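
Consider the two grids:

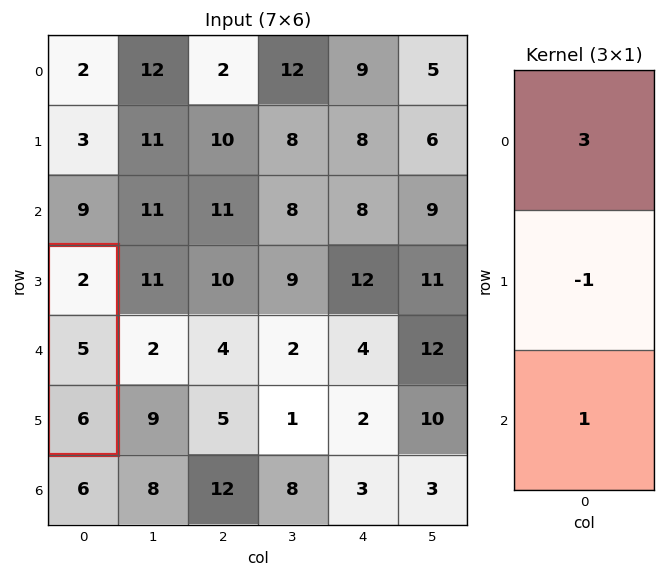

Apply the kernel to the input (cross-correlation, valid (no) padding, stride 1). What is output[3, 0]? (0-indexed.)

The receptive field on the input at this output position is [2 / 5 / 6]. Elementwise product with the kernel and sum: 2·3 + 5·-1 + 6·1.

7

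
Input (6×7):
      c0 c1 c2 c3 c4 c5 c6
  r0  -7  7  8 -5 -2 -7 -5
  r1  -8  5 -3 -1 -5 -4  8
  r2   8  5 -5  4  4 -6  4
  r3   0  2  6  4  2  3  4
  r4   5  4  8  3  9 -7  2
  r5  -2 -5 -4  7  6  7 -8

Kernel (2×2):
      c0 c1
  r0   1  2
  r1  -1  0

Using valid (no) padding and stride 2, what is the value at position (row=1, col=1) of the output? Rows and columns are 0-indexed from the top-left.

-3

The receptive field on the input at this output position is [-5 4 / 6 4]. Elementwise product with the kernel and sum: -5·1 + 4·2 + 6·-1.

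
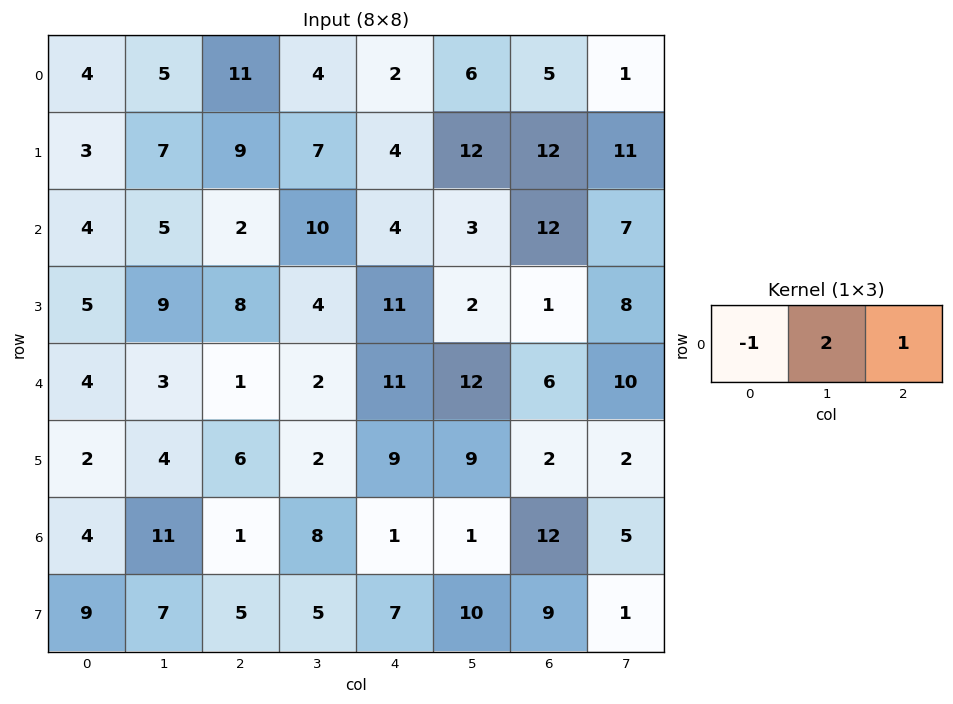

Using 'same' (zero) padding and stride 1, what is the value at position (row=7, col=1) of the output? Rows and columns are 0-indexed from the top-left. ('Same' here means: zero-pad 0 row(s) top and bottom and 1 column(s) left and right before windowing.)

10

The receptive field on the zero-padded input at this output position is [9 7 5]. Elementwise product with the kernel and sum: 9·-1 + 7·2 + 5·1.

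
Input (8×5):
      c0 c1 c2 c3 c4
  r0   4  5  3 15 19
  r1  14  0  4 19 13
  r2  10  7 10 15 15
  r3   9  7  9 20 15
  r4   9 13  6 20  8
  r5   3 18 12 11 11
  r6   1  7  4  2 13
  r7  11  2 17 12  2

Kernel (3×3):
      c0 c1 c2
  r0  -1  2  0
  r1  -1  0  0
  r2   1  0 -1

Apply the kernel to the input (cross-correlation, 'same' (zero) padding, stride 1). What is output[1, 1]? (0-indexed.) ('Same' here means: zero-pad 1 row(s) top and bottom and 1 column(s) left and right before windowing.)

The receptive field on the zero-padded input at this output position is [4 5 3 / 14 0 4 / 10 7 10]. Elementwise product with the kernel and sum: 4·-1 + 5·2 + 14·-1 + 10·1 + 10·-1.

-8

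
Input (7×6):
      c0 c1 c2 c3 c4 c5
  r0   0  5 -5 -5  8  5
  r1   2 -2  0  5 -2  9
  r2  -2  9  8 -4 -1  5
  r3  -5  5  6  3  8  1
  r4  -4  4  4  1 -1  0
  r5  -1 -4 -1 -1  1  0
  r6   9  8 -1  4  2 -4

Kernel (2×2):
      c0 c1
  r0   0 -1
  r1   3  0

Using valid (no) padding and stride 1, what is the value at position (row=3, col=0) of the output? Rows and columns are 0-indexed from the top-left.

The receptive field on the input at this output position is [-5 5 / -4 4]. Elementwise product with the kernel and sum: 5·-1 + -4·3.

-17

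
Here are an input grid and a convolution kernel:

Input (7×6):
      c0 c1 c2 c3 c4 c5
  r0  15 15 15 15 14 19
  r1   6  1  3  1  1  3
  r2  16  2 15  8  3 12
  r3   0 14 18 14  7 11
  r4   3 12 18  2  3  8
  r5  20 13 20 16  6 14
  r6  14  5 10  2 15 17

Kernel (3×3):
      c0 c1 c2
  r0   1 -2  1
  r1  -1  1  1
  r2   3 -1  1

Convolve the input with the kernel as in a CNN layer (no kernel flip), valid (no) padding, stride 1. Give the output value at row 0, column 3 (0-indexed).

The receptive field on the input at this output position is [15 14 19 / 1 1 3 / 8 3 12]. Elementwise product with the kernel and sum: 15·1 + 14·-2 + 19·1 + 1·-1 + 1·1 + 3·1 + 8·3 + 3·-1 + 12·1.

42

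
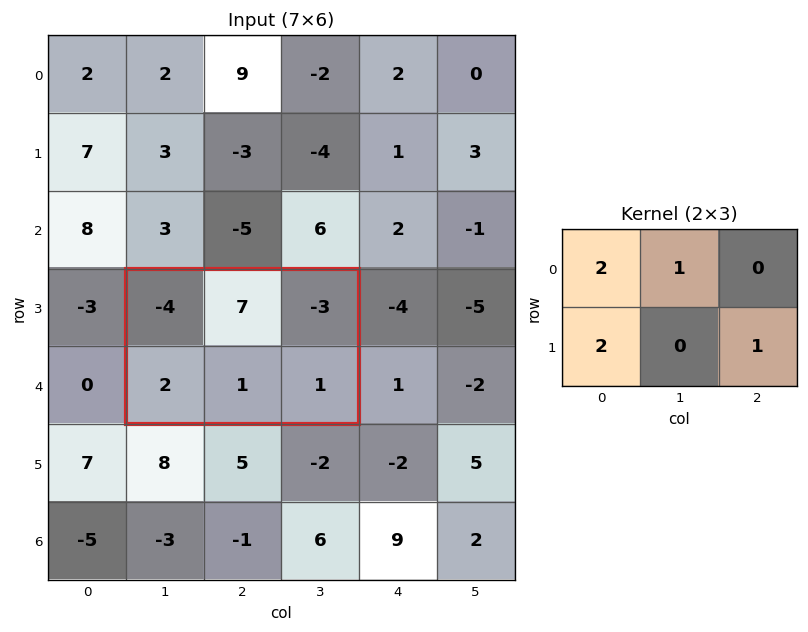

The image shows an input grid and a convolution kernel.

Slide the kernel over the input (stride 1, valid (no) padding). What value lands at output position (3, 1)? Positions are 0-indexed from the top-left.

4

The receptive field on the input at this output position is [-4 7 -3 / 2 1 1]. Elementwise product with the kernel and sum: -4·2 + 7·1 + 2·2 + 1·1.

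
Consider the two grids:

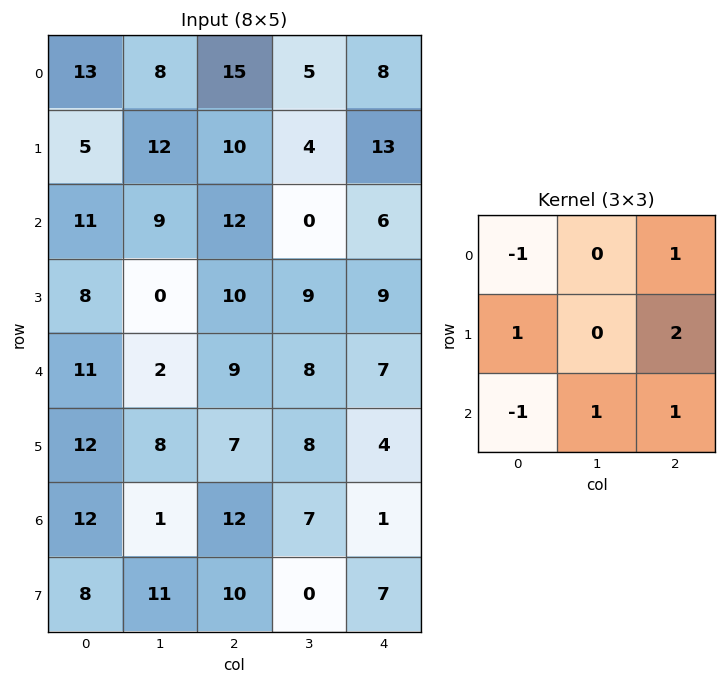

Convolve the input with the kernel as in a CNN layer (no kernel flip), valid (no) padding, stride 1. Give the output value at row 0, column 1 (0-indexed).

20

The receptive field on the input at this output position is [8 15 5 / 12 10 4 / 9 12 0]. Elementwise product with the kernel and sum: 8·-1 + 5·1 + 12·1 + 4·2 + 9·-1 + 12·1 + 0·1.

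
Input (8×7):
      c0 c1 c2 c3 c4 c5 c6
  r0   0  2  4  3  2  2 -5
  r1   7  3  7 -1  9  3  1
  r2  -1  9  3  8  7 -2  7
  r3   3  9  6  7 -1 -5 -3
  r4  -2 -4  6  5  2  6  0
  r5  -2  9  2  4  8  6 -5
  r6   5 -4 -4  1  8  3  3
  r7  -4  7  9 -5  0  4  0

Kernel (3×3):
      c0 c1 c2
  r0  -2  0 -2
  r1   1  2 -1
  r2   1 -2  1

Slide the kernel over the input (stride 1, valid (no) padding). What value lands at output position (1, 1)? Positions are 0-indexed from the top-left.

7

The receptive field on the input at this output position is [3 7 -1 / 9 3 8 / 9 6 7]. Elementwise product with the kernel and sum: 3·-2 + -1·-2 + 9·1 + 3·2 + 8·-1 + 9·1 + 6·-2 + 7·1.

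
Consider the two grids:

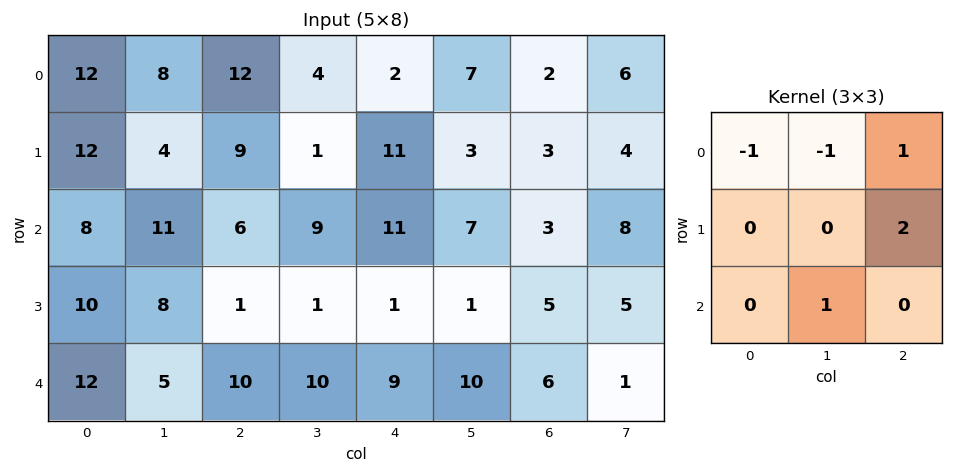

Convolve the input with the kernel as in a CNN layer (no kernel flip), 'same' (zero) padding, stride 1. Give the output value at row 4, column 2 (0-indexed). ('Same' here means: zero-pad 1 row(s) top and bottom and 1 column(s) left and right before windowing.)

12

The receptive field on the zero-padded input at this output position is [8 1 1 / 5 10 10 / 0 0 0]. Elementwise product with the kernel and sum: 8·-1 + 1·-1 + 1·1 + 10·2 + 0·1.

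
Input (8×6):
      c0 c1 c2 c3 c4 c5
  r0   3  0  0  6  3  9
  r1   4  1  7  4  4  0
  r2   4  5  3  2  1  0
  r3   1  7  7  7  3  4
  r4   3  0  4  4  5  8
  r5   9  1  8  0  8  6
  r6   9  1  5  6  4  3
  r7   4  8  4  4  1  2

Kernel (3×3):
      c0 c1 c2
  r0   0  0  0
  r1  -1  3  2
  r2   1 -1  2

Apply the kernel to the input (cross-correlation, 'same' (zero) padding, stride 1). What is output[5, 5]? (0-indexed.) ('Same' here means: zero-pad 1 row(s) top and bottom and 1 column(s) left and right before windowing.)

11

The receptive field on the zero-padded input at this output position is [5 8 0 / 8 6 0 / 4 3 0]. Elementwise product with the kernel and sum: 8·-1 + 6·3 + 0·2 + 4·1 + 3·-1 + 0·2.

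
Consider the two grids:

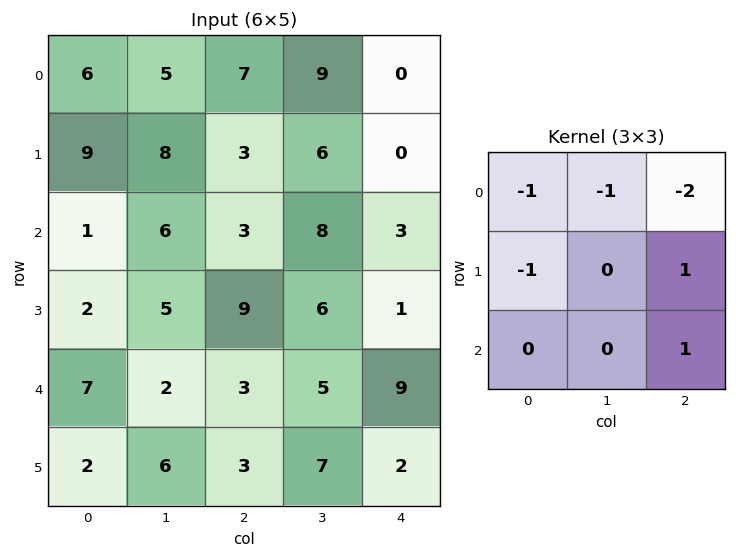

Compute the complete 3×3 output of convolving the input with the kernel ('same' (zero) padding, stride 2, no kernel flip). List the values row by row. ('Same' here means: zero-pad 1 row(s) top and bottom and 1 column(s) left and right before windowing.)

13 10 -9
-14 -15 -14
-4 -16 -12

Output[0,0]: The receptive field on the zero-padded input at this output position is [0 0 0 / 0 6 5 / 0 9 8]. Elementwise product with the kernel and sum: 0·-1 + 0·-1 + 0·-2 + 0·-1 + 5·1 + 8·1.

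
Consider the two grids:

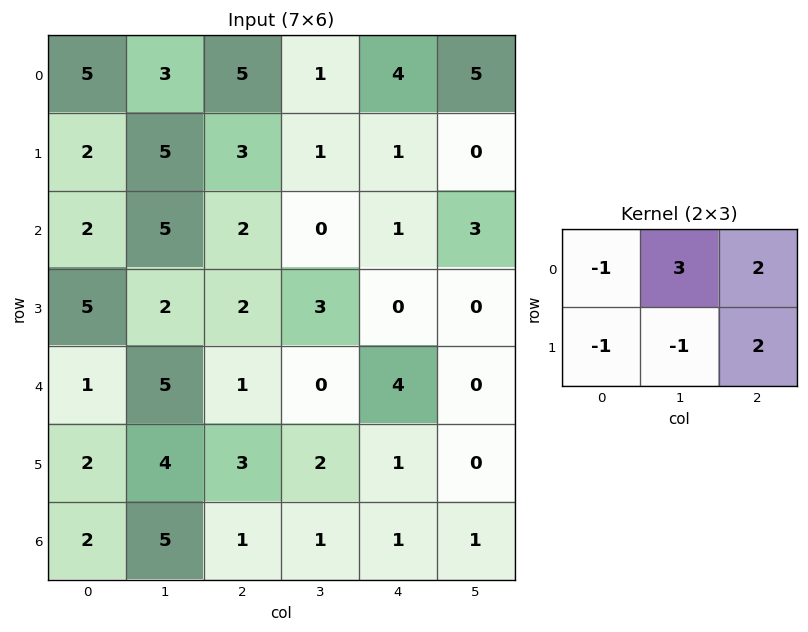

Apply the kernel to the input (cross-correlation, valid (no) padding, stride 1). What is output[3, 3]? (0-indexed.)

-7

The receptive field on the input at this output position is [3 0 0 / 0 4 0]. Elementwise product with the kernel and sum: 3·-1 + 0·3 + 0·2 + 0·-1 + 4·-1 + 0·2.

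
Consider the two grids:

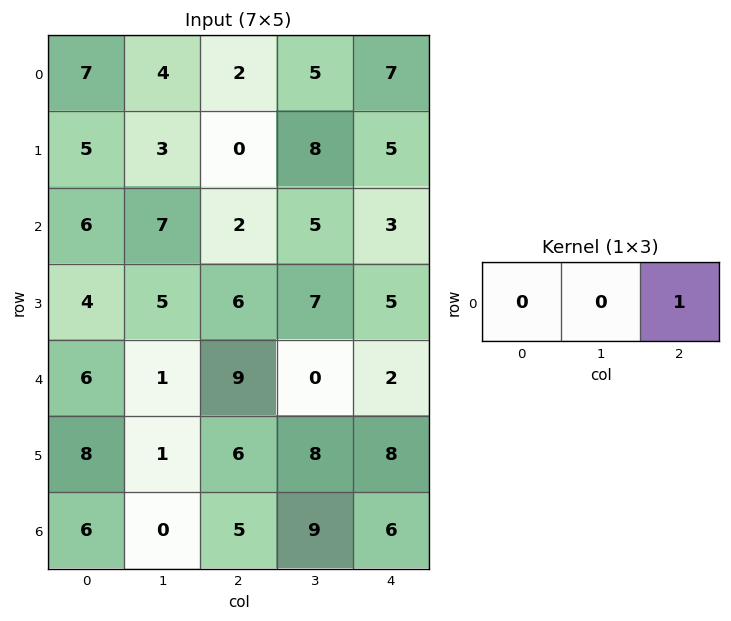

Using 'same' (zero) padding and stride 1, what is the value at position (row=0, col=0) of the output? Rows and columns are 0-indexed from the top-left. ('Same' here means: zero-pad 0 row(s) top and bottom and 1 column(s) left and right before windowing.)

The receptive field on the zero-padded input at this output position is [0 7 4]. Elementwise product with the kernel and sum: 4·1.

4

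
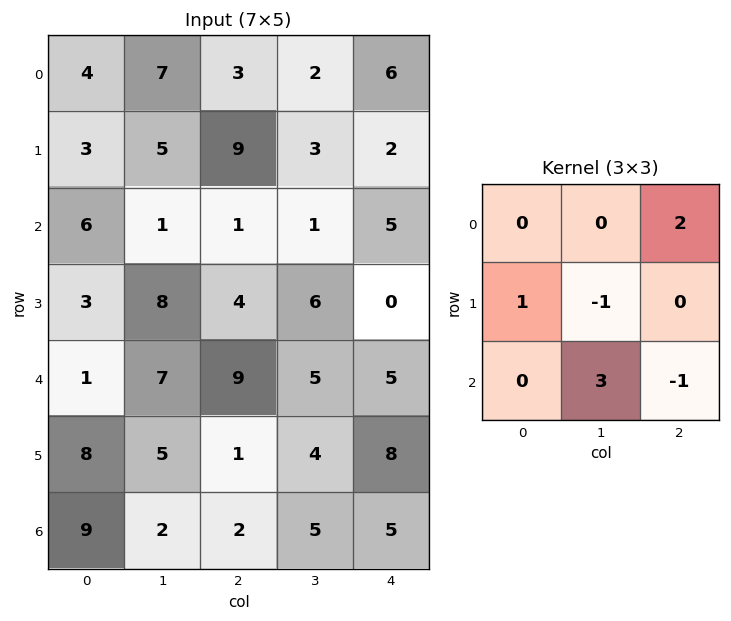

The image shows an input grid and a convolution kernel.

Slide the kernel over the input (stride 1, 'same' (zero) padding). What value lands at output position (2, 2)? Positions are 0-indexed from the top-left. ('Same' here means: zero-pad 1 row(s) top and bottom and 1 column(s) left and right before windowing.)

12

The receptive field on the zero-padded input at this output position is [5 9 3 / 1 1 1 / 8 4 6]. Elementwise product with the kernel and sum: 3·2 + 1·1 + 1·-1 + 4·3 + 6·-1.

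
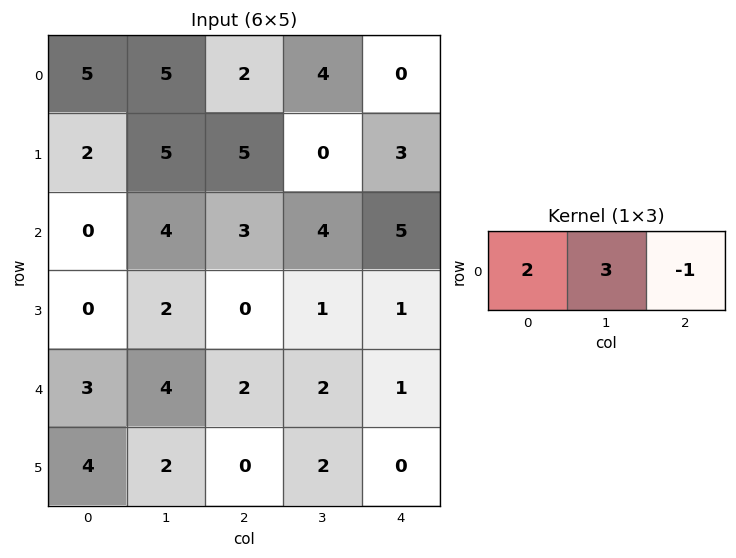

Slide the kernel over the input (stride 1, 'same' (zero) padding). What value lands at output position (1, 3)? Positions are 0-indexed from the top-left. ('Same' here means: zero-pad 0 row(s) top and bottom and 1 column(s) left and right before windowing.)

The receptive field on the zero-padded input at this output position is [5 0 3]. Elementwise product with the kernel and sum: 5·2 + 0·3 + 3·-1.

7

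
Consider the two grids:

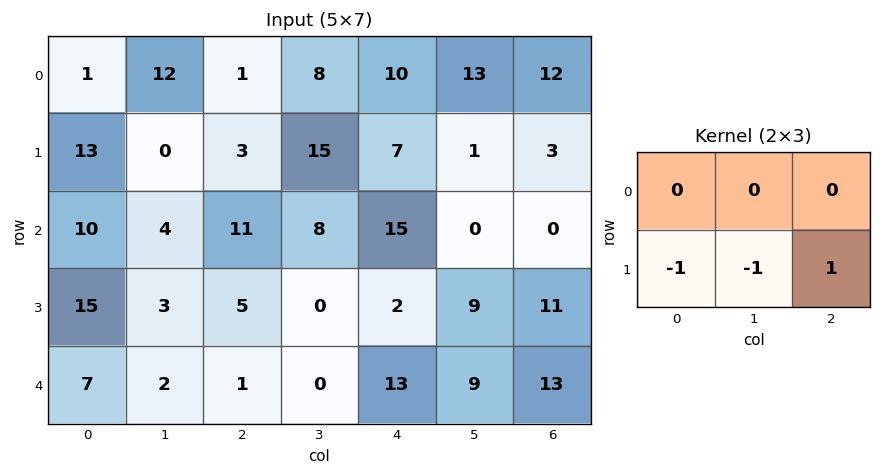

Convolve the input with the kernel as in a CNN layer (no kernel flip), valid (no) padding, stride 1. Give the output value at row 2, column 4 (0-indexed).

0

The receptive field on the input at this output position is [15 0 0 / 2 9 11]. Elementwise product with the kernel and sum: 2·-1 + 9·-1 + 11·1.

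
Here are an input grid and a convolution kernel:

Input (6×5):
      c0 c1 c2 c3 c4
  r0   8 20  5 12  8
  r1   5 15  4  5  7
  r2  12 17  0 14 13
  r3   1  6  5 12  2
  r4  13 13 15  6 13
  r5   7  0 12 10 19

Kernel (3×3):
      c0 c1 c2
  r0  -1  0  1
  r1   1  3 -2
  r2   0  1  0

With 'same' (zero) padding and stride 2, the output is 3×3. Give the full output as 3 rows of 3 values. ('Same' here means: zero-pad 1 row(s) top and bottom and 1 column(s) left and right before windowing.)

-11 15 43
18 -16 50
26 64 52

Output[0,0]: The receptive field on the zero-padded input at this output position is [0 0 0 / 0 8 20 / 0 5 15]. Elementwise product with the kernel and sum: 0·-1 + 0·1 + 0·1 + 8·3 + 20·-2 + 5·1.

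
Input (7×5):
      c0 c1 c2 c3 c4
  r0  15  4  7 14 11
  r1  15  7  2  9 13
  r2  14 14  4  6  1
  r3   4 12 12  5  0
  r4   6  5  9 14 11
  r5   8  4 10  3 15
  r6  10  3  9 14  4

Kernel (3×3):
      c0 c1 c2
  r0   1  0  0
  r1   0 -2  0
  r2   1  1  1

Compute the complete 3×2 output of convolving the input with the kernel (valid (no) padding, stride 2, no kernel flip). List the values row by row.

33 0
10 28
20 30

Output[0,0]: The receptive field on the input at this output position is [15 4 7 / 15 7 2 / 14 14 4]. Elementwise product with the kernel and sum: 15·1 + 7·-2 + 14·1 + 14·1 + 4·1.
Output[0,1]: The receptive field on the input at this output position is [7 14 11 / 2 9 13 / 4 6 1]. Elementwise product with the kernel and sum: 7·1 + 9·-2 + 4·1 + 6·1 + 1·1.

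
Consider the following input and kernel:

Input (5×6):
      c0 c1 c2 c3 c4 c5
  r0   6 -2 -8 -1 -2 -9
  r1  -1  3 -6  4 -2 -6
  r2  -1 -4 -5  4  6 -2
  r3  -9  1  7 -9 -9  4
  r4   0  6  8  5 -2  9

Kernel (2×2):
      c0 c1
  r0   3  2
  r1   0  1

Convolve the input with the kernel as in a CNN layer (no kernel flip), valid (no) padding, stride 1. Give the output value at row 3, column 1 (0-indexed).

The receptive field on the input at this output position is [1 7 / 6 8]. Elementwise product with the kernel and sum: 1·3 + 7·2 + 8·1.

25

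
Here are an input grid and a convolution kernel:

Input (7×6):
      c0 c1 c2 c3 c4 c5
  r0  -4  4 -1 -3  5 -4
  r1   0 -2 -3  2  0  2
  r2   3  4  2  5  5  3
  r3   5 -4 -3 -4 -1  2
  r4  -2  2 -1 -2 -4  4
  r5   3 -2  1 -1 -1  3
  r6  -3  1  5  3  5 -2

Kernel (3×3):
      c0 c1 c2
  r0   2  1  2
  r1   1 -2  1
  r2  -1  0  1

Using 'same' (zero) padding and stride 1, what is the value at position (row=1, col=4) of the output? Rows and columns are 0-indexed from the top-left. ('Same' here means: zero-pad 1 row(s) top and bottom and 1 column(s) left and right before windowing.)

The receptive field on the zero-padded input at this output position is [-3 5 -4 / 2 0 2 / 5 5 3]. Elementwise product with the kernel and sum: -3·2 + 5·1 + -4·2 + 2·1 + 0·-2 + 2·1 + 5·-1 + 3·1.

-7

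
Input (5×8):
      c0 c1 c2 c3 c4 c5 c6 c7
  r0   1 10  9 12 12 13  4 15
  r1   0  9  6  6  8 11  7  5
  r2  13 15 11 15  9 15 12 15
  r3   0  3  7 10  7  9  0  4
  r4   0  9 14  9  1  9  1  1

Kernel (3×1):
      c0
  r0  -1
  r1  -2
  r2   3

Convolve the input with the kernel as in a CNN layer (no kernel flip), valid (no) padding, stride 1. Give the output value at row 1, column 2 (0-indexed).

The receptive field on the input at this output position is [6 / 11 / 7]. Elementwise product with the kernel and sum: 6·-1 + 11·-2 + 7·3.

-7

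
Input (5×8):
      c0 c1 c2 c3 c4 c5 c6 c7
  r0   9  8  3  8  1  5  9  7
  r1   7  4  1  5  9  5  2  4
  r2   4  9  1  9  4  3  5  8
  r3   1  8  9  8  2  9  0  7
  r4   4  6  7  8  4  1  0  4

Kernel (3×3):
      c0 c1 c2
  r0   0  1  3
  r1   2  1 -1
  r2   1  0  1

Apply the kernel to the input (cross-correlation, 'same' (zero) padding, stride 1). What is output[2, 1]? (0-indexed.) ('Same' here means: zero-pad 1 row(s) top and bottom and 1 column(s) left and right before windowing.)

33

The receptive field on the zero-padded input at this output position is [7 4 1 / 4 9 1 / 1 8 9]. Elementwise product with the kernel and sum: 4·1 + 1·3 + 4·2 + 9·1 + 1·-1 + 1·1 + 9·1.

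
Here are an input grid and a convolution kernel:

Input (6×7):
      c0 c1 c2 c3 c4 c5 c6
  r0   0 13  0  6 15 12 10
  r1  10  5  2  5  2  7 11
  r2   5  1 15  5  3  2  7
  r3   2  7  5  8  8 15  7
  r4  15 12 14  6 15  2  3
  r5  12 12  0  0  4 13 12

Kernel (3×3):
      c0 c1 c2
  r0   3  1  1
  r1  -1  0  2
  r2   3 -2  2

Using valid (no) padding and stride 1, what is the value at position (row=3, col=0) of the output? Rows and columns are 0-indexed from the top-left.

The receptive field on the input at this output position is [2 7 5 / 15 12 14 / 12 12 0]. Elementwise product with the kernel and sum: 2·3 + 7·1 + 5·1 + 15·-1 + 14·2 + 12·3 + 12·-2 + 0·2.

43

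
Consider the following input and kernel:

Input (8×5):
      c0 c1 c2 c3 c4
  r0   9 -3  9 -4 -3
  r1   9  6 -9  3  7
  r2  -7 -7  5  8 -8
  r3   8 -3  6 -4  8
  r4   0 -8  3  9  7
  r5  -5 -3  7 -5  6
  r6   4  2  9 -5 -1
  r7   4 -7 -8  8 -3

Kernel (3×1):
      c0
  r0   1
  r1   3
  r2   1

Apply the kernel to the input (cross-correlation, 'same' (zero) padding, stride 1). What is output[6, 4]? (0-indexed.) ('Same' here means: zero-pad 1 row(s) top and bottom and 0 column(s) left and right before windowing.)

0

The receptive field on the zero-padded input at this output position is [6 / -1 / -3]. Elementwise product with the kernel and sum: 6·1 + -1·3 + -3·1.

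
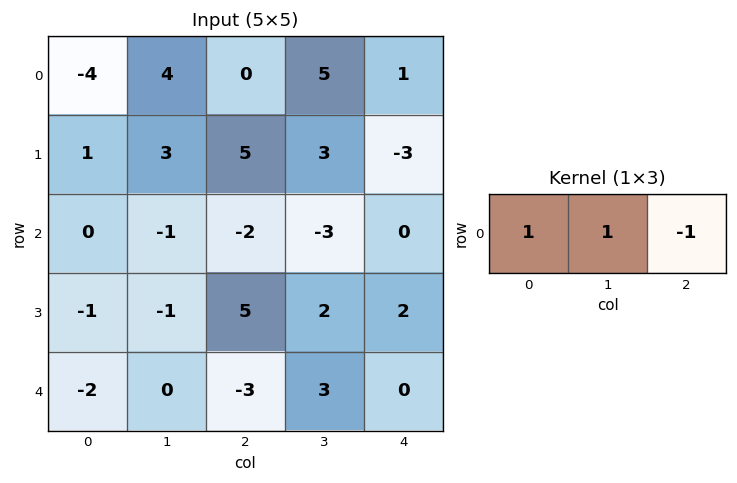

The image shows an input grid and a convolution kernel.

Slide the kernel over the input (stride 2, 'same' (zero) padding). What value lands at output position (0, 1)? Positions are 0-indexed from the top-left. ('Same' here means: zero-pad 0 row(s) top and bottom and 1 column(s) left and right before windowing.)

-1

The receptive field on the zero-padded input at this output position is [4 0 5]. Elementwise product with the kernel and sum: 4·1 + 0·1 + 5·-1.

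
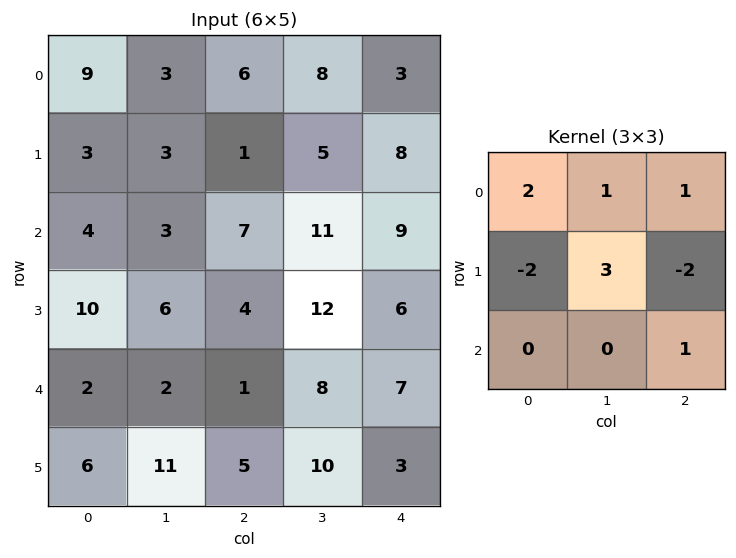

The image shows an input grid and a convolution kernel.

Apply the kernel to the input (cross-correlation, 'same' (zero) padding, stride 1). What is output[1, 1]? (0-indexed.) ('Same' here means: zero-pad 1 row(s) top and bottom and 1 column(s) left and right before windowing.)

The receptive field on the zero-padded input at this output position is [9 3 6 / 3 3 1 / 4 3 7]. Elementwise product with the kernel and sum: 9·2 + 3·1 + 6·1 + 3·-2 + 3·3 + 1·-2 + 7·1.

35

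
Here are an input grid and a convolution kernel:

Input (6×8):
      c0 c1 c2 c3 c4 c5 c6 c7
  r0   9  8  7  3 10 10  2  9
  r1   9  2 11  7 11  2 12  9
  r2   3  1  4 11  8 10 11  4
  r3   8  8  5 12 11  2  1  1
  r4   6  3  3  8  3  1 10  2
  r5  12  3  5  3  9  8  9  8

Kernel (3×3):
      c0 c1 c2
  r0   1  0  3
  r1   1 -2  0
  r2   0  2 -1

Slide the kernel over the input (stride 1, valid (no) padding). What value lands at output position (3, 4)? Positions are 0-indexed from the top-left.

22

The receptive field on the input at this output position is [11 2 1 / 3 1 10 / 9 8 9]. Elementwise product with the kernel and sum: 11·1 + 1·3 + 3·1 + 1·-2 + 8·2 + 9·-1.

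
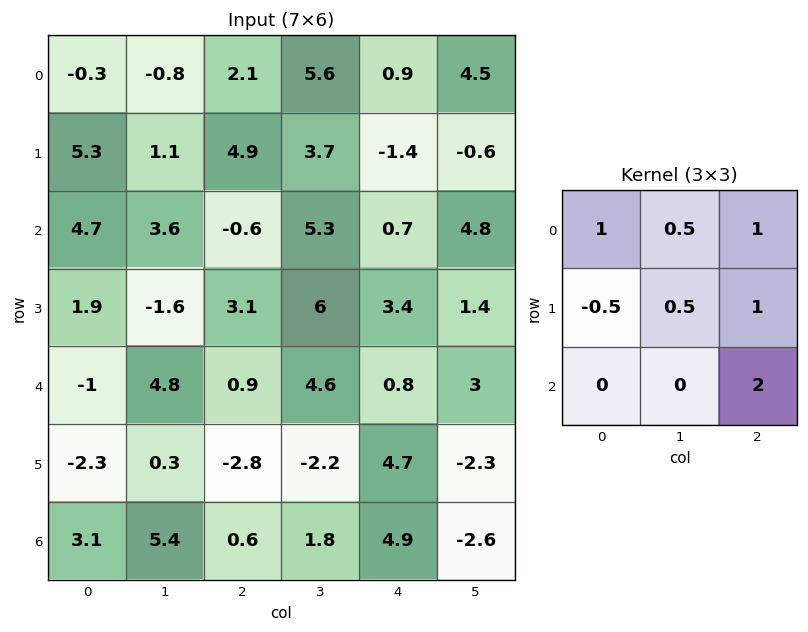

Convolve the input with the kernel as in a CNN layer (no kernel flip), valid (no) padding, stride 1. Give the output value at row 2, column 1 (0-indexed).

The receptive field on the input at this output position is [3.6 -0.6 5.3 / -1.6 3.1 6 / 4.8 0.9 4.6]. Elementwise product with the kernel and sum: 3.6·1 + -0.6·0.5 + 5.3·1 + -1.6·-0.5 + 3.1·0.5 + 6·1 + 4.6·2.

26.15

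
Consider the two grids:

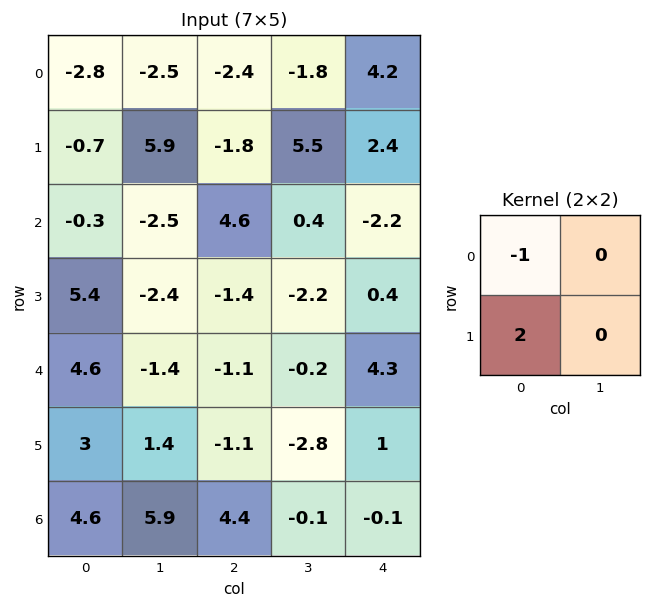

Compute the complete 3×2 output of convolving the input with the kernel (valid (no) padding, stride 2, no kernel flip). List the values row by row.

1.4 -1.2
11.1 -7.4
1.4 -1.1

Output[0,0]: The receptive field on the input at this output position is [-2.8 -2.5 / -0.7 5.9]. Elementwise product with the kernel and sum: -2.8·-1 + -0.7·2.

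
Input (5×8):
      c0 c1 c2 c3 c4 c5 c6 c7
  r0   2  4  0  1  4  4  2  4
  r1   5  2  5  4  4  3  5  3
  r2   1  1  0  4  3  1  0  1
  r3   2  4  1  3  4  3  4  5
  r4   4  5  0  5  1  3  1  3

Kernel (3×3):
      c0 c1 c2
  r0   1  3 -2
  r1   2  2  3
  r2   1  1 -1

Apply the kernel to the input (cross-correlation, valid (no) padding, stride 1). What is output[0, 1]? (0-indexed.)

25

The receptive field on the input at this output position is [4 0 1 / 2 5 4 / 1 0 4]. Elementwise product with the kernel and sum: 4·1 + 0·3 + 1·-2 + 2·2 + 5·2 + 4·3 + 1·1 + 0·1 + 4·-1.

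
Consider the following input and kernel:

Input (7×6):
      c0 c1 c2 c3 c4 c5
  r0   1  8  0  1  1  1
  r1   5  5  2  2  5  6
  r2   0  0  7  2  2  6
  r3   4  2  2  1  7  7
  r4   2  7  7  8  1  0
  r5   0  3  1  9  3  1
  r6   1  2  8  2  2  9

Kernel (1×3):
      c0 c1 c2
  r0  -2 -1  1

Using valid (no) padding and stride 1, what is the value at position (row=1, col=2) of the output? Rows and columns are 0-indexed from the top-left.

The receptive field on the input at this output position is [2 2 5]. Elementwise product with the kernel and sum: 2·-2 + 2·-1 + 5·1.

-1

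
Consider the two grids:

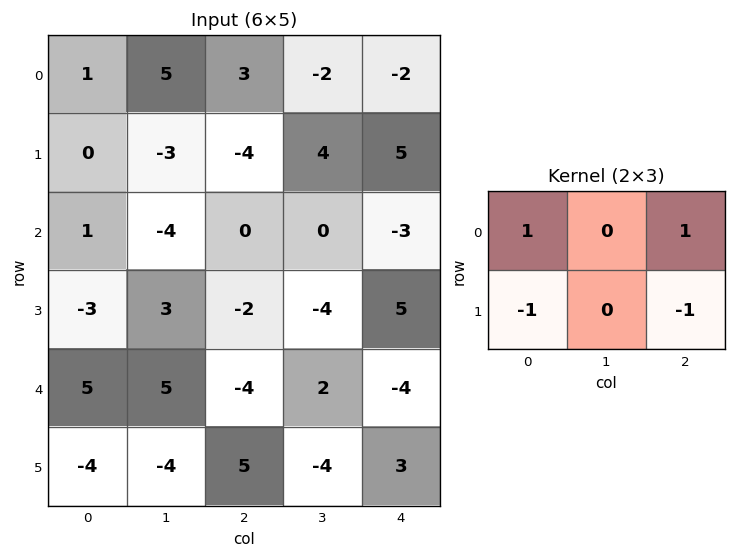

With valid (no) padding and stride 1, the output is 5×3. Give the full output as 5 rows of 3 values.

8 2 0
-5 5 4
6 -3 -6
-6 -8 11
0 15 -16

Output[0,0]: The receptive field on the input at this output position is [1 5 3 / 0 -3 -4]. Elementwise product with the kernel and sum: 1·1 + 3·1 + 0·-1 + -4·-1.
Output[0,1]: The receptive field on the input at this output position is [5 3 -2 / -3 -4 4]. Elementwise product with the kernel and sum: 5·1 + -2·1 + -3·-1 + 4·-1.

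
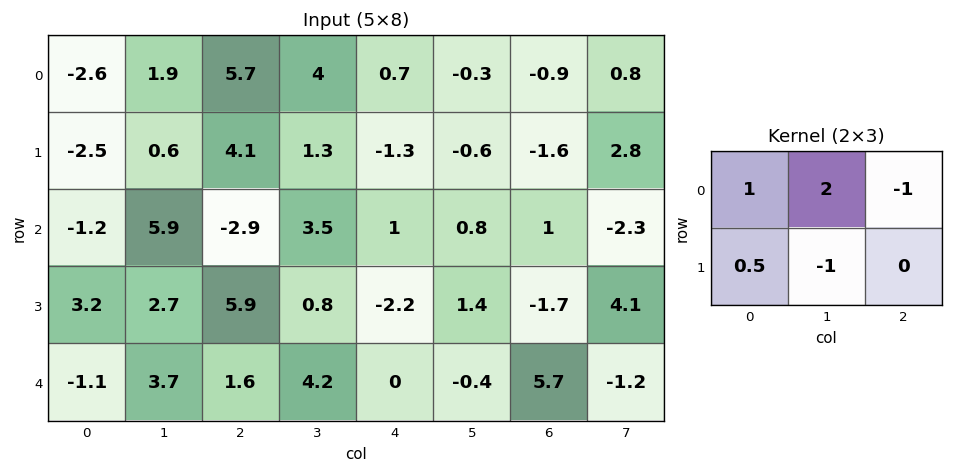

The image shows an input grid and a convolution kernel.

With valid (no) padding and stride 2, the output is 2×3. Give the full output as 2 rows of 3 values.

Output[0,0]: The receptive field on the input at this output position is [-2.6 1.9 5.7 / -2.5 0.6 4.1]. Elementwise product with the kernel and sum: -2.6·1 + 1.9·2 + 5.7·-1 + -2.5·0.5 + 0.6·-1.

-6.35 13.75 0.95
12.4 5.25 -0.9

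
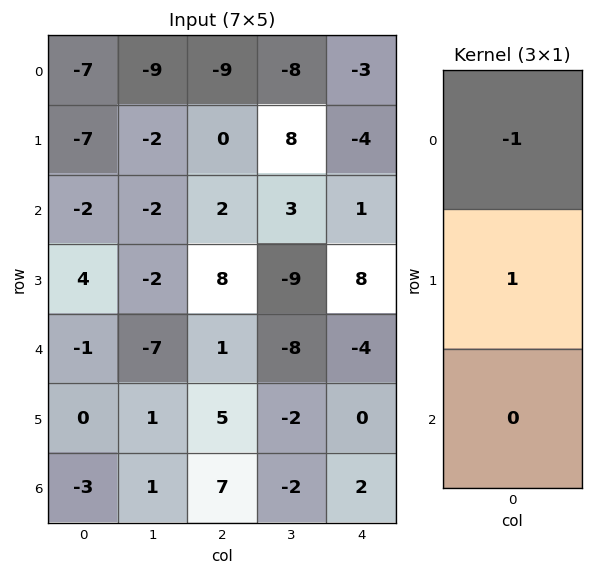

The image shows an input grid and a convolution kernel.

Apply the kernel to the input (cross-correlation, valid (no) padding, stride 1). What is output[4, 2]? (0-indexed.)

4

The receptive field on the input at this output position is [1 / 5 / 7]. Elementwise product with the kernel and sum: 1·-1 + 5·1.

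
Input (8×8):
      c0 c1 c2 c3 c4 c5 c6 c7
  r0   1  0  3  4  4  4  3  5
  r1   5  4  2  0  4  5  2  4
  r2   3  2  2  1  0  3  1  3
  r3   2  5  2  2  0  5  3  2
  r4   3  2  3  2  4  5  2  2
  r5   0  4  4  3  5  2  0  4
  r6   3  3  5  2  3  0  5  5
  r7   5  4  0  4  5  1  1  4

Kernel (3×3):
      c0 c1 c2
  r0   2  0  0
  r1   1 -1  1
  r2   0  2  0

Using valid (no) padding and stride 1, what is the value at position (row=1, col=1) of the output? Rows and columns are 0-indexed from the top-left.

13

The receptive field on the input at this output position is [4 2 0 / 2 2 1 / 5 2 2]. Elementwise product with the kernel and sum: 4·2 + 2·1 + 2·-1 + 1·1 + 2·2.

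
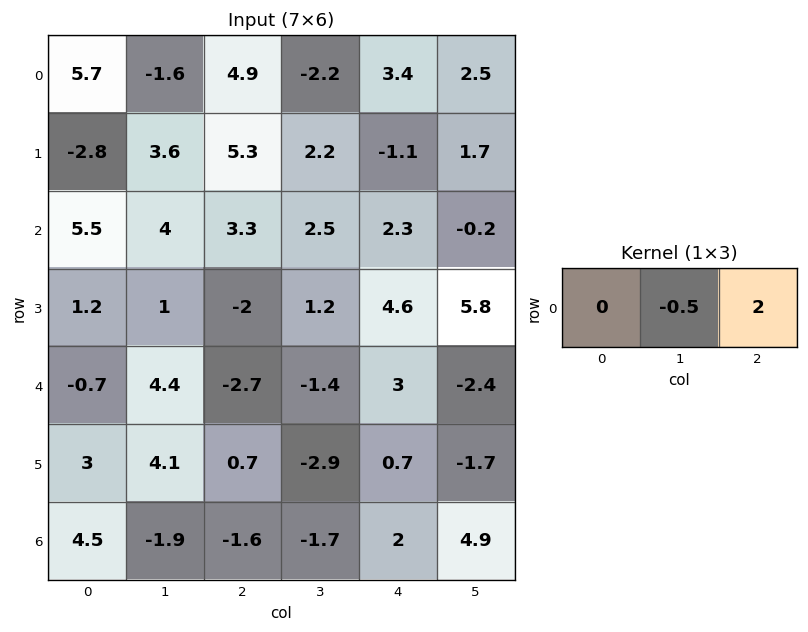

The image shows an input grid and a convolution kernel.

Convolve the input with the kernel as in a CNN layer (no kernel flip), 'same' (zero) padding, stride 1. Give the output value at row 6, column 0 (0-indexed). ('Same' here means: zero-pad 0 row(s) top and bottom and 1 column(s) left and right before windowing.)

The receptive field on the zero-padded input at this output position is [0 4.5 -1.9]. Elementwise product with the kernel and sum: 4.5·-0.5 + -1.9·2.

-6.05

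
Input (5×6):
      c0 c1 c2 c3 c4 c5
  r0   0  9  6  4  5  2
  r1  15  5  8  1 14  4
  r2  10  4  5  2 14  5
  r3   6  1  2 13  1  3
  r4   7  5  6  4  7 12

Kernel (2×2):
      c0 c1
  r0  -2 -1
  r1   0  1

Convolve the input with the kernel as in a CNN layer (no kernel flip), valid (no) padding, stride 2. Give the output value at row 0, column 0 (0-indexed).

-4

The receptive field on the input at this output position is [0 9 / 15 5]. Elementwise product with the kernel and sum: 0·-2 + 9·-1 + 5·1.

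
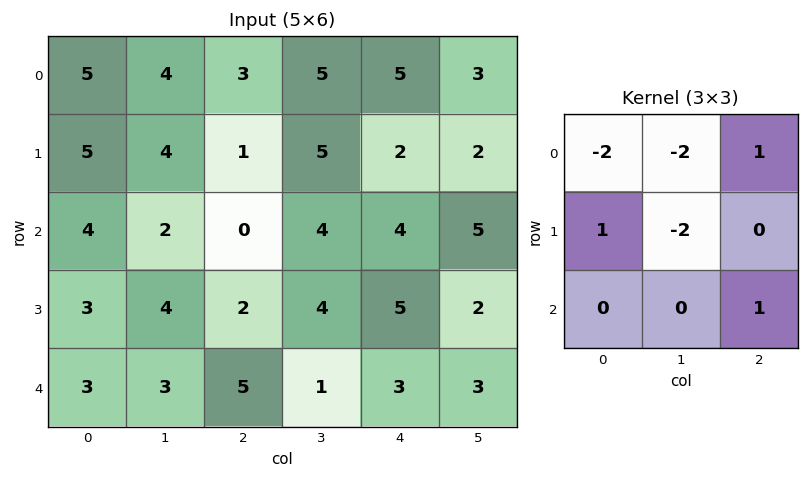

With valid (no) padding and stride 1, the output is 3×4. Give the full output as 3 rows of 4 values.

-18 -3 -16 -11
-15 1 -13 -14
-12 1 -7 -14

Output[0,0]: The receptive field on the input at this output position is [5 4 3 / 5 4 1 / 4 2 0]. Elementwise product with the kernel and sum: 5·-2 + 4·-2 + 3·1 + 5·1 + 4·-2 + 0·1.
Output[0,1]: The receptive field on the input at this output position is [4 3 5 / 4 1 5 / 2 0 4]. Elementwise product with the kernel and sum: 4·-2 + 3·-2 + 5·1 + 4·1 + 1·-2 + 4·1.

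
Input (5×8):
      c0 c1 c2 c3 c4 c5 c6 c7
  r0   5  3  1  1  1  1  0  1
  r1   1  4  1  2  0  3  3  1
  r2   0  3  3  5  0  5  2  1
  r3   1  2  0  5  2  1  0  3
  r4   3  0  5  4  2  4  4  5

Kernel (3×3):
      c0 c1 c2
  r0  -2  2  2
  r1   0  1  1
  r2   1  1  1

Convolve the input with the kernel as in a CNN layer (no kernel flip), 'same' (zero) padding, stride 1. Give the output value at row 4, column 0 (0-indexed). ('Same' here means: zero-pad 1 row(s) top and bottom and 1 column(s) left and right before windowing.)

The receptive field on the zero-padded input at this output position is [0 1 2 / 0 3 0 / 0 0 0]. Elementwise product with the kernel and sum: 0·-2 + 1·2 + 2·2 + 3·1 + 0·1 + 0·1 + 0·1 + 0·1.

9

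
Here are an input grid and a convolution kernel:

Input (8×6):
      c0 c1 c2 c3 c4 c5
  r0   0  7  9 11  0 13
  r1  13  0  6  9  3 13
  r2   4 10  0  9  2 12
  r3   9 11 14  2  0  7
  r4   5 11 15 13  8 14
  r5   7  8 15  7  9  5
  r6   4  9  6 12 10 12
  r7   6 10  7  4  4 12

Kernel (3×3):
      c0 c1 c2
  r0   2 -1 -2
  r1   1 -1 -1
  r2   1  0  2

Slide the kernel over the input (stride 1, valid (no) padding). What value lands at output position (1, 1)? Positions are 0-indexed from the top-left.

-8

The receptive field on the input at this output position is [0 6 9 / 10 0 9 / 11 14 2]. Elementwise product with the kernel and sum: 0·2 + 6·-1 + 9·-2 + 10·1 + 0·-1 + 9·-1 + 11·1 + 2·2.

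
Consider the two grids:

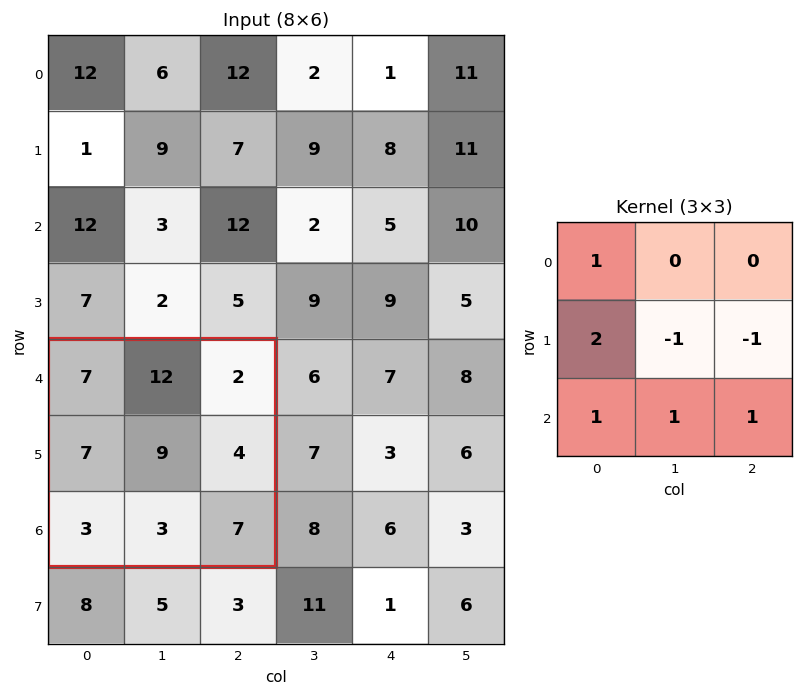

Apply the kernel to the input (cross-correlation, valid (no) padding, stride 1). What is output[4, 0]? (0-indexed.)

The receptive field on the input at this output position is [7 12 2 / 7 9 4 / 3 3 7]. Elementwise product with the kernel and sum: 7·1 + 7·2 + 9·-1 + 4·-1 + 3·1 + 3·1 + 7·1.

21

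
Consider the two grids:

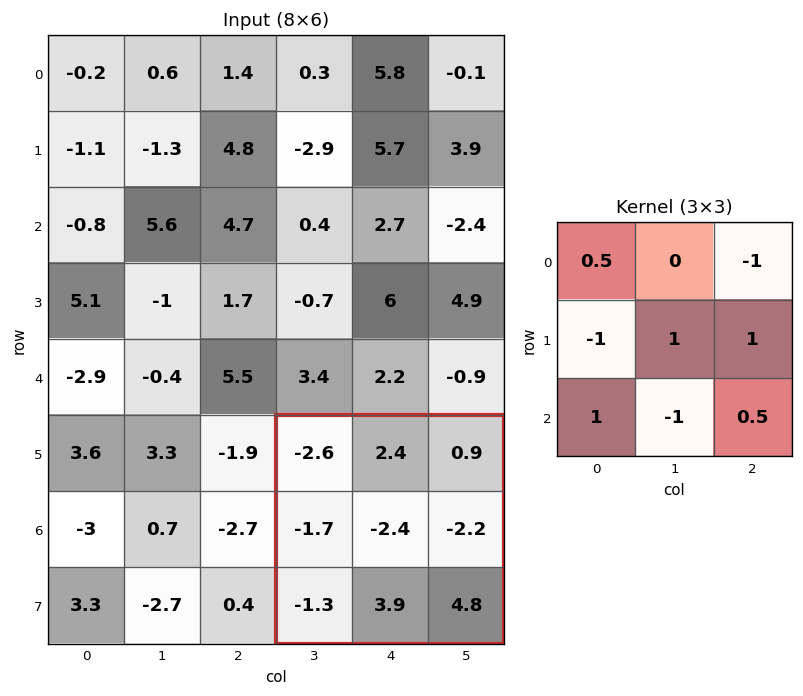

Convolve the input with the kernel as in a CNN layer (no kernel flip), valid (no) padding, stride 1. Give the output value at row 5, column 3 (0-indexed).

-7.9

The receptive field on the input at this output position is [-2.6 2.4 0.9 / -1.7 -2.4 -2.2 / -1.3 3.9 4.8]. Elementwise product with the kernel and sum: -2.6·0.5 + 0.9·-1 + -1.7·-1 + -2.4·1 + -2.2·1 + -1.3·1 + 3.9·-1 + 4.8·0.5.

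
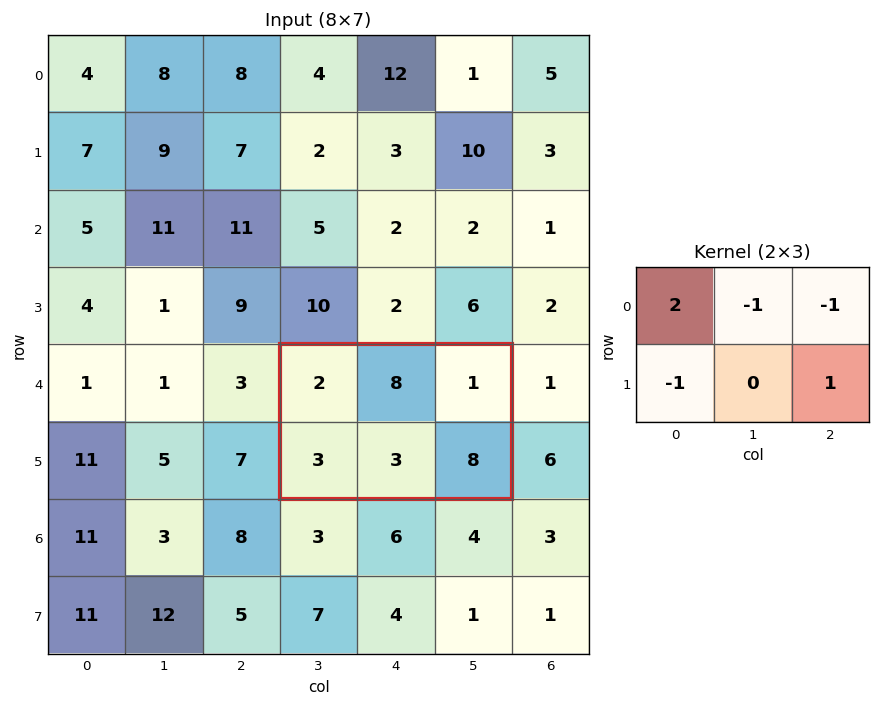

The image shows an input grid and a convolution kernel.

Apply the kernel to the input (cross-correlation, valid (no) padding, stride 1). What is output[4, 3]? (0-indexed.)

The receptive field on the input at this output position is [2 8 1 / 3 3 8]. Elementwise product with the kernel and sum: 2·2 + 8·-1 + 1·-1 + 3·-1 + 8·1.

0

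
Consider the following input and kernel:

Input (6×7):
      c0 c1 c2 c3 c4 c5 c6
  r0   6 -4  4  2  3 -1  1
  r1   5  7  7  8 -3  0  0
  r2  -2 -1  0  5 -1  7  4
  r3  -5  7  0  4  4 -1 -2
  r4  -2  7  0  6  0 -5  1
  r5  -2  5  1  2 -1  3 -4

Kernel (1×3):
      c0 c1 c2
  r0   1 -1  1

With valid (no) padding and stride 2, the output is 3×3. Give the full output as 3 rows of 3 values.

Output[0,0]: The receptive field on the input at this output position is [6 -4 4]. Elementwise product with the kernel and sum: 6·1 + -4·-1 + 4·1.

14 5 5
-1 -6 -4
-9 -6 6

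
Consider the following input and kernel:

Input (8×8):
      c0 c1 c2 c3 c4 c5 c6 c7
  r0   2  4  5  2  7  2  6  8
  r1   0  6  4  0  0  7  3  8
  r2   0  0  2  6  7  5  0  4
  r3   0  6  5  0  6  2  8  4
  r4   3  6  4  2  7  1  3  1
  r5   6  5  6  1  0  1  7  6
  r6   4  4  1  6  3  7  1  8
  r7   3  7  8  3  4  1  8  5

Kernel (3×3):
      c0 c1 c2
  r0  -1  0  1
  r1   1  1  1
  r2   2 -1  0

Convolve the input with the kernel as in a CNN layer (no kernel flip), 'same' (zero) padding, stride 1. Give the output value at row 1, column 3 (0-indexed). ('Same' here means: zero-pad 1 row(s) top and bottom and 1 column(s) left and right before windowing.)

The receptive field on the zero-padded input at this output position is [5 2 7 / 4 0 0 / 2 6 7]. Elementwise product with the kernel and sum: 5·-1 + 7·1 + 4·1 + 0·1 + 0·1 + 2·2 + 6·-1.

4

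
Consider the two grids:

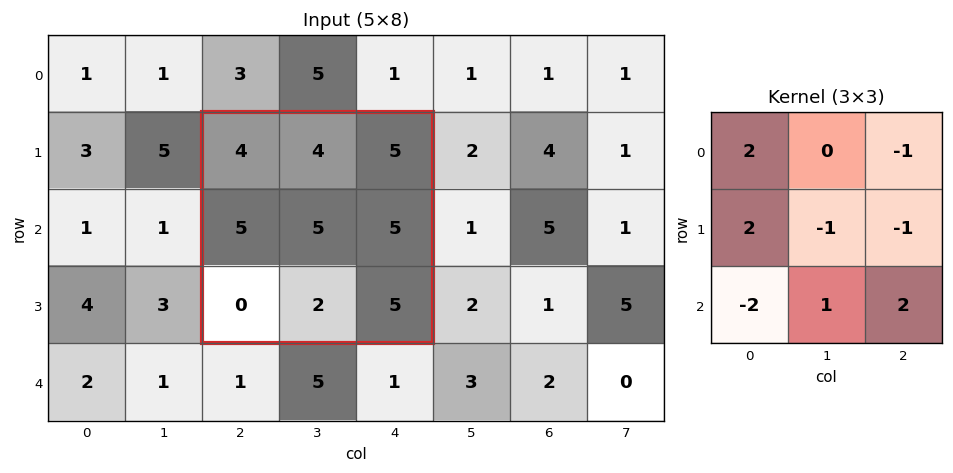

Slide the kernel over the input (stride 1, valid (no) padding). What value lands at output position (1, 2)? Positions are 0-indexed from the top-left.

15

The receptive field on the input at this output position is [4 4 5 / 5 5 5 / 0 2 5]. Elementwise product with the kernel and sum: 4·2 + 5·-1 + 5·2 + 5·-1 + 5·-1 + 0·-2 + 2·1 + 5·2.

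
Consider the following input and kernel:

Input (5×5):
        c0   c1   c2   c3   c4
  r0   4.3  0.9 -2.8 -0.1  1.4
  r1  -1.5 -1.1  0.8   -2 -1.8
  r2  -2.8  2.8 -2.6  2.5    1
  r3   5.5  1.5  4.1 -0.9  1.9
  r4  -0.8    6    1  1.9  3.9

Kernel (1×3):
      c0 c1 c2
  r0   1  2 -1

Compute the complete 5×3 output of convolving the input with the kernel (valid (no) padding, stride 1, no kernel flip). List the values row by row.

Output[0,0]: The receptive field on the input at this output position is [4.3 0.9 -2.8]. Elementwise product with the kernel and sum: 4.3·1 + 0.9·2 + -2.8·-1.
Output[0,1]: The receptive field on the input at this output position is [0.9 -2.8 -0.1]. Elementwise product with the kernel and sum: 0.9·1 + -2.8·2 + -0.1·-1.

8.9 -4.6 -4.4
-4.5 2.5 -1.4
5.4 -4.9 1.4
4.4 10.6 0.4
10.2 6.1 0.9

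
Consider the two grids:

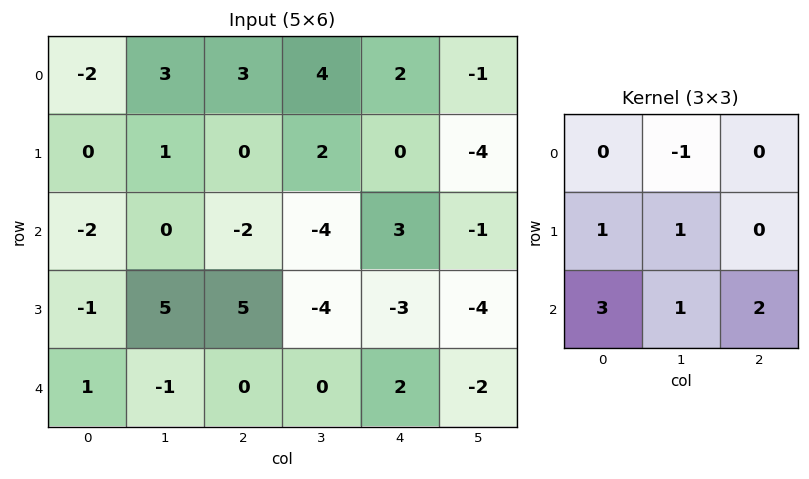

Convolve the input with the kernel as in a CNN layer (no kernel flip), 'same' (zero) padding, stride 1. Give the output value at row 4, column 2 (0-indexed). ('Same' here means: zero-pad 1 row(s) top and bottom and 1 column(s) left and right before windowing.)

-6

The receptive field on the zero-padded input at this output position is [5 5 -4 / -1 0 0 / 0 0 0]. Elementwise product with the kernel and sum: 5·-1 + -1·1 + 0·1 + 0·3 + 0·1 + 0·2.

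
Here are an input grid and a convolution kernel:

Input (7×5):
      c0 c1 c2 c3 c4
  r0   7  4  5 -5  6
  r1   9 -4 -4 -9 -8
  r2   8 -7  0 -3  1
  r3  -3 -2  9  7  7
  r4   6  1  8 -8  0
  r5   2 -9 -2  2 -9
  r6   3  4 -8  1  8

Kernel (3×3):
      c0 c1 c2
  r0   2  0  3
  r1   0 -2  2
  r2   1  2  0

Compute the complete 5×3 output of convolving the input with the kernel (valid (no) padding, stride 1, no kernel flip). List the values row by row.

23 -24 24
13 -25 -1
46 -10 -5
19 -28 57
61 -26 -12

Output[0,0]: The receptive field on the input at this output position is [7 4 5 / 9 -4 -4 / 8 -7 0]. Elementwise product with the kernel and sum: 7·2 + 5·3 + -4·-2 + -4·2 + 8·1 + -7·2.
Output[0,1]: The receptive field on the input at this output position is [4 5 -5 / -4 -4 -9 / -7 0 -3]. Elementwise product with the kernel and sum: 4·2 + -5·3 + -4·-2 + -9·2 + -7·1 + 0·2.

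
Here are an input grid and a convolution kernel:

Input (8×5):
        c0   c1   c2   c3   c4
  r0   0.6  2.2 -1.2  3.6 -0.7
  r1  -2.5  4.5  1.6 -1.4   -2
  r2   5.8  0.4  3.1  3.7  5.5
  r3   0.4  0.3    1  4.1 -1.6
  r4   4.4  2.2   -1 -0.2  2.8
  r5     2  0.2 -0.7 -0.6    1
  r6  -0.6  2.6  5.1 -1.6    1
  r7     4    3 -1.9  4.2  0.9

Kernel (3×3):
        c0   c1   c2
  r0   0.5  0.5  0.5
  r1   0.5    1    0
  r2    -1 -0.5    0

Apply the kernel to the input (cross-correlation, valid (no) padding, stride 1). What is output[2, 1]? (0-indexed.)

3.05

The receptive field on the input at this output position is [0.4 3.1 3.7 / 0.3 1 4.1 / 2.2 -1 -0.2]. Elementwise product with the kernel and sum: 0.4·0.5 + 3.1·0.5 + 3.7·0.5 + 0.3·0.5 + 1·1 + 2.2·-1 + -1·-0.5.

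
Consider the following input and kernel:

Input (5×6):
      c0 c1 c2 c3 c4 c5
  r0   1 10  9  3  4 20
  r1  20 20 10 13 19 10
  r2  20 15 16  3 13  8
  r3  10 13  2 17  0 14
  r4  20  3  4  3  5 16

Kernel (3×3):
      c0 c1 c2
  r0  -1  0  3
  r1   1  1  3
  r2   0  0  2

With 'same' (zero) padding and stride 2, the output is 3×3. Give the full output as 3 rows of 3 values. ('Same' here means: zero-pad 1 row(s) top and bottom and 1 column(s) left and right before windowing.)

Output[0,0]: The receptive field on the zero-padded input at this output position is [0 0 0 / 0 1 10 / 0 20 20]. Elementwise product with the kernel and sum: 0·-1 + 0·3 + 0·1 + 1·1 + 10·3 + 20·2.

71 54 87
151 93 85
68 54 81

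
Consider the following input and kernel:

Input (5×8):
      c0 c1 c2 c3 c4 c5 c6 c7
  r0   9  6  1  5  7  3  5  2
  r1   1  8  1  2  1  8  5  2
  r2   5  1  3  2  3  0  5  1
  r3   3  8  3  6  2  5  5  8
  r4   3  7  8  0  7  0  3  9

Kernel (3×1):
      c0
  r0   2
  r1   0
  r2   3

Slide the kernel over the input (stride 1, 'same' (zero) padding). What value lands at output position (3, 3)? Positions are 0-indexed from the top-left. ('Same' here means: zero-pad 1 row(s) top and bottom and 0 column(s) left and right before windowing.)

4

The receptive field on the zero-padded input at this output position is [2 / 6 / 0]. Elementwise product with the kernel and sum: 2·2 + 0·3.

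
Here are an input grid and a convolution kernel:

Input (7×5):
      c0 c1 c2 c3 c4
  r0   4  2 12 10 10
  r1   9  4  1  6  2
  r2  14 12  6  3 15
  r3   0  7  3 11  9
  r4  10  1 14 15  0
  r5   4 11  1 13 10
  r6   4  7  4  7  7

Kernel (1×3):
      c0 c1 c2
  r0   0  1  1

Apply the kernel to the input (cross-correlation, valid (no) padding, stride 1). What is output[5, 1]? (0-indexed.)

The receptive field on the input at this output position is [11 1 13]. Elementwise product with the kernel and sum: 1·1 + 13·1.

14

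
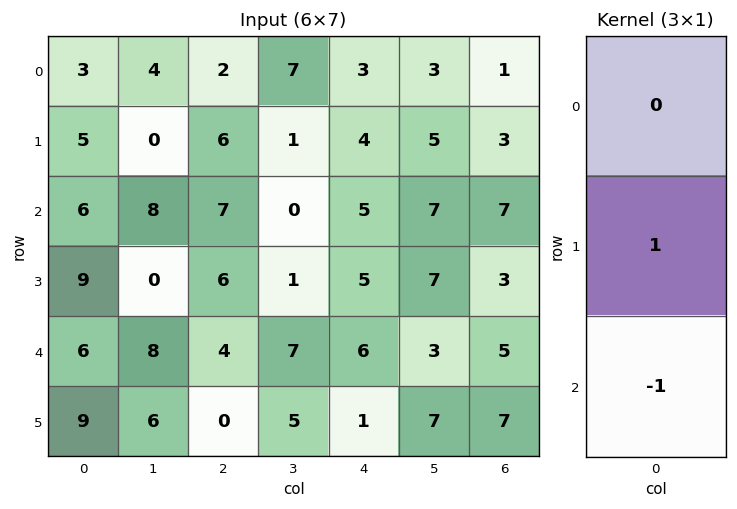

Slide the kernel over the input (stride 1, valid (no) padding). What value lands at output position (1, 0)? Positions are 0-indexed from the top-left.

-3

The receptive field on the input at this output position is [5 / 6 / 9]. Elementwise product with the kernel and sum: 6·1 + 9·-1.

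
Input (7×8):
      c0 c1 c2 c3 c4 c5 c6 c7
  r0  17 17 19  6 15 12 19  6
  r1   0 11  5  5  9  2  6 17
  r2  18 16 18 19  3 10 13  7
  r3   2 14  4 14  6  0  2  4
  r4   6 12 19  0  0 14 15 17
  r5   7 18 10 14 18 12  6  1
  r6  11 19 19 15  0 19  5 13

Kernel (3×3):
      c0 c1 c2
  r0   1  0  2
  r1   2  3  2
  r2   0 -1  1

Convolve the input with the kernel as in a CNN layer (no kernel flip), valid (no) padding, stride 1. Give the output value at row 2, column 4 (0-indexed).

46

The receptive field on the input at this output position is [3 10 13 / 6 0 2 / 0 14 15]. Elementwise product with the kernel and sum: 3·1 + 13·2 + 6·2 + 0·3 + 2·2 + 14·-1 + 15·1.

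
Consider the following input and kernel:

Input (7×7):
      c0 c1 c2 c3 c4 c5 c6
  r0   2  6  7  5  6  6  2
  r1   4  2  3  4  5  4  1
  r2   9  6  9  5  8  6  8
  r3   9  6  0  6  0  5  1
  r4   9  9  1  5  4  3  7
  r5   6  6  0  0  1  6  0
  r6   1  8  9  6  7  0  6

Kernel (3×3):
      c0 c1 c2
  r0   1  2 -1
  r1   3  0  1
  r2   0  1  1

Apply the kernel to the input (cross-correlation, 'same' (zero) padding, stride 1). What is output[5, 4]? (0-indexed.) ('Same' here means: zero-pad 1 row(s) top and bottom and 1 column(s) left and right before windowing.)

23

The receptive field on the zero-padded input at this output position is [5 4 3 / 0 1 6 / 6 7 0]. Elementwise product with the kernel and sum: 5·1 + 4·2 + 3·-1 + 0·3 + 6·1 + 7·1 + 0·1.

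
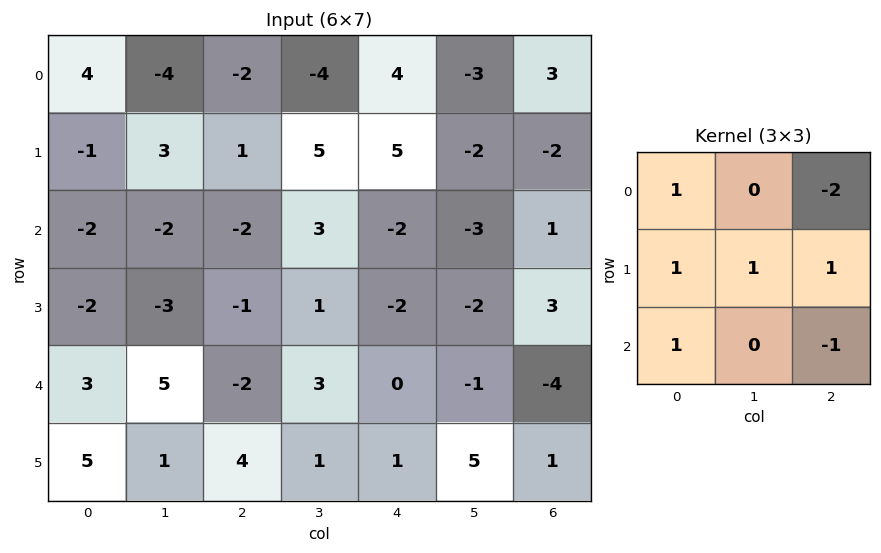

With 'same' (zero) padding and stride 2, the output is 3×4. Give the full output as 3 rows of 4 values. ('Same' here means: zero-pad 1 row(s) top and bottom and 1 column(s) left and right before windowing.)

Output[0,0]: The receptive field on the zero-padded input at this output position is [0 0 0 / 0 4 -4 / 0 -1 3]. Elementwise product with the kernel and sum: 0·1 + 0·-2 + 0·1 + 4·1 + -4·1 + 0·1 + 3·-1.

-3 -12 4 -2
-7 -12 10 -6
13 1 3 -2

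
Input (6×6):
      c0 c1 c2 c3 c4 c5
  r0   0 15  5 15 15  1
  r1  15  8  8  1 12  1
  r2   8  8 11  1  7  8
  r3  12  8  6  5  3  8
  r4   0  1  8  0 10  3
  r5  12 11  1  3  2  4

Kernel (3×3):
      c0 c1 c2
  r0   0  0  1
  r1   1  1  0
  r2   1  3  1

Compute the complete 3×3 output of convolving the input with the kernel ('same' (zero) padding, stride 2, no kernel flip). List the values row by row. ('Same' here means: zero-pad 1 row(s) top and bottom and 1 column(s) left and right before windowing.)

53 53 68
60 51 31
55 31 31

Output[0,0]: The receptive field on the zero-padded input at this output position is [0 0 0 / 0 0 15 / 0 15 8]. Elementwise product with the kernel and sum: 0·1 + 0·1 + 0·1 + 0·1 + 15·3 + 8·1.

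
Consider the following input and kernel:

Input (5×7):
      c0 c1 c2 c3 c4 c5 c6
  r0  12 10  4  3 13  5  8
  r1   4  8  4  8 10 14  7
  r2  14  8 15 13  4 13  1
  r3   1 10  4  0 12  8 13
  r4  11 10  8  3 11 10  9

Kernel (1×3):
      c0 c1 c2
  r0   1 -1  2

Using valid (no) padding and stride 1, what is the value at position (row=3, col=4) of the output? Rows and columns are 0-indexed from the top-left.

30

The receptive field on the input at this output position is [12 8 13]. Elementwise product with the kernel and sum: 12·1 + 8·-1 + 13·2.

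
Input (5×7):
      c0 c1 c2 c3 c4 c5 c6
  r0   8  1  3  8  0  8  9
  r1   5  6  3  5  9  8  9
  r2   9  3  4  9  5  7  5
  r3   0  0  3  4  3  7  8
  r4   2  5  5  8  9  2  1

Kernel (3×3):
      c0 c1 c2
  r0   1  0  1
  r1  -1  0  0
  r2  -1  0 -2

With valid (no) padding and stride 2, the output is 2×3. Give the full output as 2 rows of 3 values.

-11 -14 -15
1 -17 -4

Output[0,0]: The receptive field on the input at this output position is [8 1 3 / 5 6 3 / 9 3 4]. Elementwise product with the kernel and sum: 8·1 + 3·1 + 5·-1 + 9·-1 + 4·-2.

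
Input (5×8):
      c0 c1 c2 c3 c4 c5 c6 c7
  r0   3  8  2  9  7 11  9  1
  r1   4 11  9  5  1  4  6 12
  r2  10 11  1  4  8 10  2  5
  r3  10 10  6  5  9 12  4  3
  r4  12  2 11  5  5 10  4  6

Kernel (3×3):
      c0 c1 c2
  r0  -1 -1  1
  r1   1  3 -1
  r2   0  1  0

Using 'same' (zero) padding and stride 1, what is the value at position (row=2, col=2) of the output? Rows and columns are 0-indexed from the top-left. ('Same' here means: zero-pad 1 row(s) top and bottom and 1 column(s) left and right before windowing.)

The receptive field on the zero-padded input at this output position is [11 9 5 / 11 1 4 / 10 6 5]. Elementwise product with the kernel and sum: 11·-1 + 9·-1 + 5·1 + 11·1 + 1·3 + 4·-1 + 6·1.

1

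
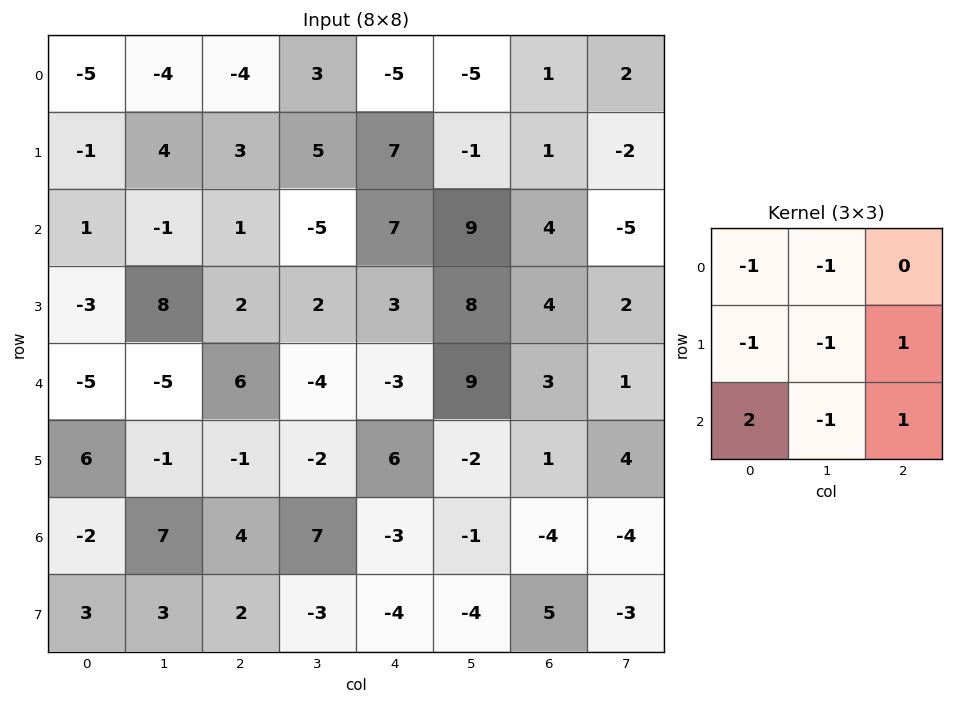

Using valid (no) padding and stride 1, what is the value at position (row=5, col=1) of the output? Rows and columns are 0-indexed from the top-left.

-1

The receptive field on the input at this output position is [-1 -1 -2 / 7 4 7 / 3 2 -3]. Elementwise product with the kernel and sum: -1·-1 + -1·-1 + 7·-1 + 4·-1 + 7·1 + 3·2 + 2·-1 + -3·1.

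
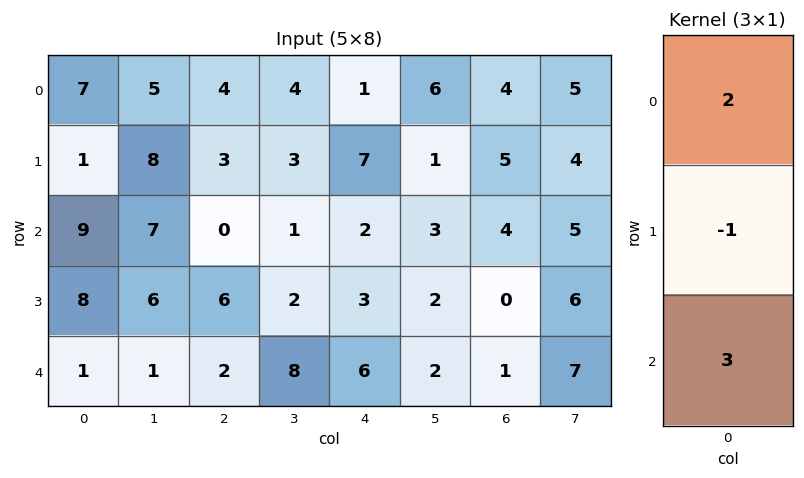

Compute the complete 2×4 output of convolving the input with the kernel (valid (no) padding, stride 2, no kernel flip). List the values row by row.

40 5 1 15
13 0 19 11

Output[0,0]: The receptive field on the input at this output position is [7 / 1 / 9]. Elementwise product with the kernel and sum: 7·2 + 1·-1 + 9·3.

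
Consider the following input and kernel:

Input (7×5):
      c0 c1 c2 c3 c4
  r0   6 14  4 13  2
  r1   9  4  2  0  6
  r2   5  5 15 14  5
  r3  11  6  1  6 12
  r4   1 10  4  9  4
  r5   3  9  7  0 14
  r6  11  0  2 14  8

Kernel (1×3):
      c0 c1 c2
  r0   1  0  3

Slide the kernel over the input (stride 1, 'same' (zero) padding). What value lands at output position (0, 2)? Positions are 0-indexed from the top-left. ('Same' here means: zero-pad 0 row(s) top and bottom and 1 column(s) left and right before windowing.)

53

The receptive field on the zero-padded input at this output position is [14 4 13]. Elementwise product with the kernel and sum: 14·1 + 13·3.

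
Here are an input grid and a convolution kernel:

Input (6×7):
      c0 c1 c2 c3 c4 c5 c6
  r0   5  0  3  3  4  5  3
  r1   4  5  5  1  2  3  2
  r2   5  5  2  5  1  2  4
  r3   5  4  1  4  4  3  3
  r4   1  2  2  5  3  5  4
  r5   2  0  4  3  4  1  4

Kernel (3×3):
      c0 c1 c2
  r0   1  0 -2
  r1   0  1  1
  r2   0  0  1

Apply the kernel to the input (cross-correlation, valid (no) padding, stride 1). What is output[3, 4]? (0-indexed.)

11

The receptive field on the input at this output position is [4 3 3 / 3 5 4 / 4 1 4]. Elementwise product with the kernel and sum: 4·1 + 3·-2 + 5·1 + 4·1 + 4·1.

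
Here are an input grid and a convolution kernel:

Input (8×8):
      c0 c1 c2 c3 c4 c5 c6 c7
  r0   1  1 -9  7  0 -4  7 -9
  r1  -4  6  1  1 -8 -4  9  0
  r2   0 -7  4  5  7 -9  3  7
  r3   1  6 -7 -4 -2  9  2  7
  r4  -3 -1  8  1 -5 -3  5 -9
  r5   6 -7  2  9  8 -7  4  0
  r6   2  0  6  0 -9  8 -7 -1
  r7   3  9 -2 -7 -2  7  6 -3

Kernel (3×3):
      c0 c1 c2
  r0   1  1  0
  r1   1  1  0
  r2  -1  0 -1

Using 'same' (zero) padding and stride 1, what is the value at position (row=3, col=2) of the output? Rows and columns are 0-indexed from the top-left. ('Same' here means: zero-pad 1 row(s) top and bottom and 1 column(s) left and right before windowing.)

-4

The receptive field on the zero-padded input at this output position is [-7 4 5 / 6 -7 -4 / -1 8 1]. Elementwise product with the kernel and sum: -7·1 + 4·1 + 6·1 + -7·1 + -1·-1 + 1·-1.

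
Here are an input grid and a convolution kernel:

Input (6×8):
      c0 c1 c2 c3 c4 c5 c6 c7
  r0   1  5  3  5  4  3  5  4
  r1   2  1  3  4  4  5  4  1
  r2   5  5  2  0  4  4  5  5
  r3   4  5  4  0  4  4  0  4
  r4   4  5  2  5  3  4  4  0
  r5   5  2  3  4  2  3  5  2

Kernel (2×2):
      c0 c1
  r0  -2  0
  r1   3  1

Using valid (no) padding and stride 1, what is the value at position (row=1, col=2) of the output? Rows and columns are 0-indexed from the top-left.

The receptive field on the input at this output position is [3 4 / 2 0]. Elementwise product with the kernel and sum: 3·-2 + 2·3 + 0·1.

0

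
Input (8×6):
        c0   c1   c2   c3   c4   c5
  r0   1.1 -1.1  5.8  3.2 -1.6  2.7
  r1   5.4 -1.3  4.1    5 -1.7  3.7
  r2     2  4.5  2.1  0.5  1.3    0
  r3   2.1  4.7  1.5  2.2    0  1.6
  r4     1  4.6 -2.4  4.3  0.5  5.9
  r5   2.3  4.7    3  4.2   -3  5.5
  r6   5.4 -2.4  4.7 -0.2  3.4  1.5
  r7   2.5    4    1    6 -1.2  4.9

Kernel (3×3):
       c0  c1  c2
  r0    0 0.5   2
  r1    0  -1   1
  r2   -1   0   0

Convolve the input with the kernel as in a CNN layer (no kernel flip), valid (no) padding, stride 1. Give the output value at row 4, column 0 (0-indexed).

-9.6

The receptive field on the input at this output position is [1 4.6 -2.4 / 2.3 4.7 3 / 5.4 -2.4 4.7]. Elementwise product with the kernel and sum: 4.6·0.5 + -2.4·2 + 4.7·-1 + 3·1 + 5.4·-1.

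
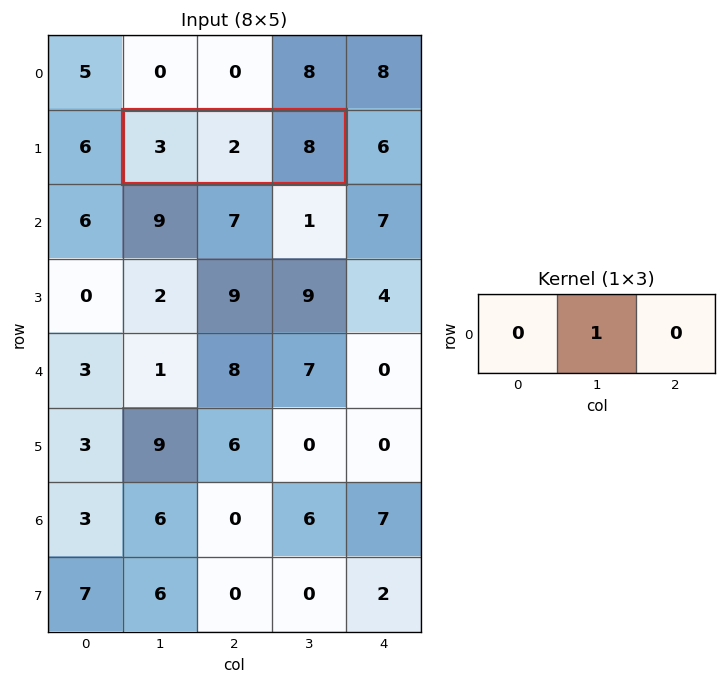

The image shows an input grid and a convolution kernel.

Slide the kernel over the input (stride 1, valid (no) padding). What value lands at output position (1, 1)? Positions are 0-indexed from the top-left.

2

The receptive field on the input at this output position is [3 2 8]. Elementwise product with the kernel and sum: 2·1.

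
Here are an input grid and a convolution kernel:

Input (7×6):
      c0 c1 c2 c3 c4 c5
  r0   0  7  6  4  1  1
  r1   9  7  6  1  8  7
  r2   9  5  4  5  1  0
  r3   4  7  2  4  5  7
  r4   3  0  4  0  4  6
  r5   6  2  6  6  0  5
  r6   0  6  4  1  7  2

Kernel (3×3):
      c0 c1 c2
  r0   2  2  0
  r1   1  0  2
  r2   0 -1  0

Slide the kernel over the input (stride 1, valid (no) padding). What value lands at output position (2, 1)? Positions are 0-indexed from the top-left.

The receptive field on the input at this output position is [5 4 5 / 7 2 4 / 0 4 0]. Elementwise product with the kernel and sum: 5·2 + 4·2 + 7·1 + 4·2 + 4·-1.

29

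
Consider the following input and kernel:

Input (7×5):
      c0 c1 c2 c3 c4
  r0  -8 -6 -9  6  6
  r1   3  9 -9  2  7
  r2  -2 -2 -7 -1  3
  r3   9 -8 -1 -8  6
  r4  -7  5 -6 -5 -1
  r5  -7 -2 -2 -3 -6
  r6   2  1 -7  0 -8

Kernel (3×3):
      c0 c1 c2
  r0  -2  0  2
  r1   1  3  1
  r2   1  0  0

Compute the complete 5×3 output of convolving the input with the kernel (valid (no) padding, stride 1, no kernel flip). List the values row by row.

Output[0,0]: The receptive field on the input at this output position is [-8 -6 -9 / 3 9 -9 / -2 -2 -7]. Elementwise product with the kernel and sum: -8·-2 + -9·2 + 3·1 + 9·3 + -9·1 + -2·1.

17 6 27
-30 -46 24
-33 -12 -5
-25 -20 -10
-11 -30 -14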